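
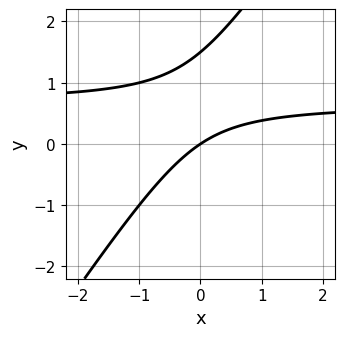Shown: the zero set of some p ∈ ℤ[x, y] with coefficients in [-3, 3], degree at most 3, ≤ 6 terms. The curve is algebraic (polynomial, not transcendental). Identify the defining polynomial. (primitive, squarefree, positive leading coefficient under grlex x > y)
3*x*y - 2*y^2 - 2*x + 3*y

deg p = 2. A generic line meets the curve in up to 2 points.
From the axis intercepts and sections: it meets the x-axis at x = 0 (among the integer gridlines); it meets the y-axis at y = 0 (among the integer gridlines).
Matching integer coefficients to the picture gives p.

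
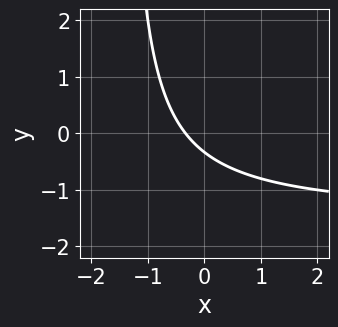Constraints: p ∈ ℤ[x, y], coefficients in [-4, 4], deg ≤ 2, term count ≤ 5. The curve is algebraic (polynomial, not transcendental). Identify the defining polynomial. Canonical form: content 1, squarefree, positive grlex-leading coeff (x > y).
(a) The degree is 2 — no degree-1 curve has this shape.
(b) Putting this together gives p.

2*x*y + 3*x + 3*y + 1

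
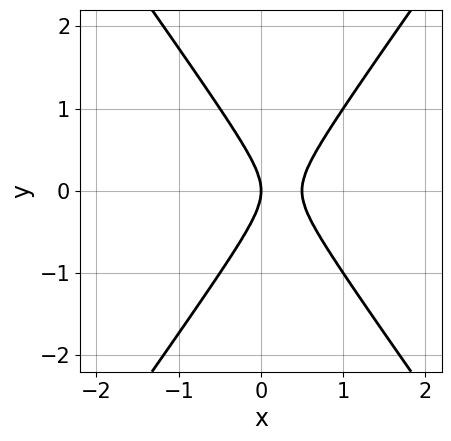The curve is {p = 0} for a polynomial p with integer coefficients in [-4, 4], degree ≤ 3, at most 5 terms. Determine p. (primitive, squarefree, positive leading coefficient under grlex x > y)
1. deg p = 2. No degree-1 curve has this shape.
2. Symmetries: it's symmetric under y → −y, forcing even powers of y.
3. Observable constraints: it crosses the y-axis at the gridline y = 0; it meets the x-axis at x = 0 (among the integer gridlines).
4. Putting this together gives p.

2*x^2 - y^2 - x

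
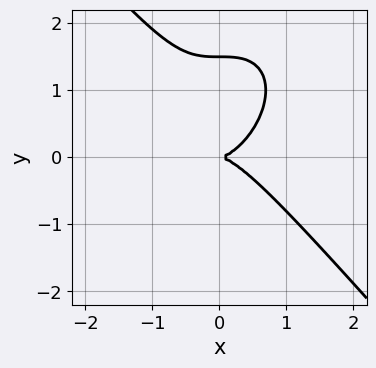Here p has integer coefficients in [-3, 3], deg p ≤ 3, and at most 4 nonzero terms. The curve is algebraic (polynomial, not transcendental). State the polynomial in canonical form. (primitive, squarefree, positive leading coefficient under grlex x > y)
1. Degree: a generic line meets the curve in up to 3 points, so deg p = 3.
2. From the visible intercepts: one x-axis crossing is at x = 0; one y-axis crossing is at y = 0.
3. Assembling these constraints gives the stated polynomial.

3*x^3 + 2*y^3 - 3*y^2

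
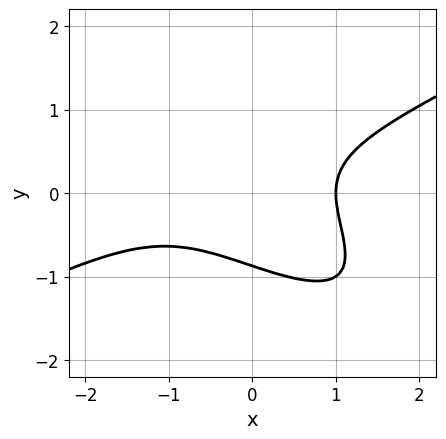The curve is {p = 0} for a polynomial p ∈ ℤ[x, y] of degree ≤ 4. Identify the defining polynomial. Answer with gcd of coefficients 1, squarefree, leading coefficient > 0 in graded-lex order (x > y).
x^3 - 3*x*y^2 - 3*y^3 + x^2 - 2

First, the degree is 3 — the shape is more complex than any degree-2 curve.
Then, from the visible intercepts: it meets the x-axis at x = 1 (among the integer gridlines).
Finally, the integer polynomial consistent with all of this is the stated p.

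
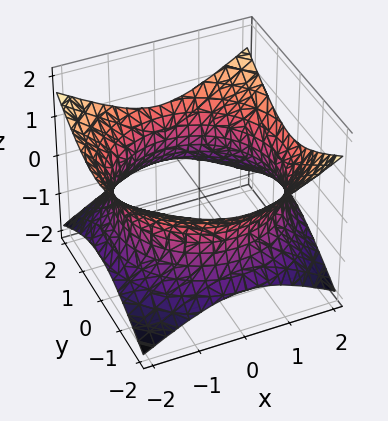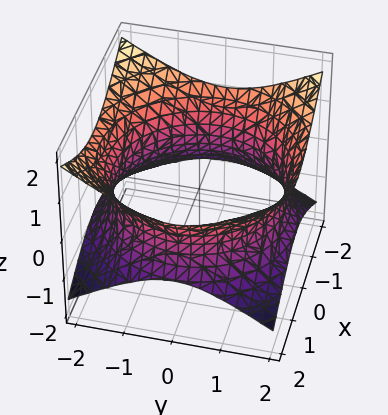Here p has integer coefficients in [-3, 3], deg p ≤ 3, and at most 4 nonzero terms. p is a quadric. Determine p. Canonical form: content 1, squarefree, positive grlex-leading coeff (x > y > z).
1. Degree: an hourglass — one-sheet hyperboloid; a quadric, so deg p = 2.
2. Symmetries: it's symmetric under z → −z, forcing even powers of z; every cross-section ⟂ z is a circle, so x, y appear only via x² + y².
3. Against the integer gridlines: the surface avoids every integer z-axis point in the box; a circular section at z = 0 has radius between 1 and 2.
4. Matching integer coefficients to the picture gives p.

x^2 + y^2 - 2*z^2 - 3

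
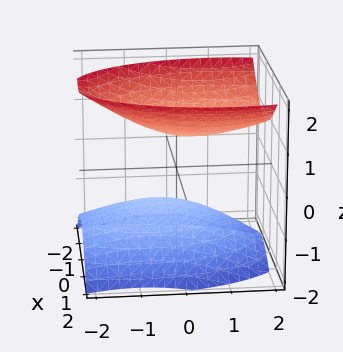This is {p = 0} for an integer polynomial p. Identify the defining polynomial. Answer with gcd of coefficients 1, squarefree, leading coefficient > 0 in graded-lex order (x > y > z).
3*x^2 + y^2 - y*z - 3*z^2 + 2

First, I count 2 distinct pieces. Treating them together as one polynomial.
Then, degree: a generic line meets the surface in up to 2 points, so deg p = 2.
Next, against the integer gridlines: it misses every integer gridline on the y-axis; it misses every integer gridline on the x-axis.
Finally, fitting integer coefficients to these (and the overall shape) gives p.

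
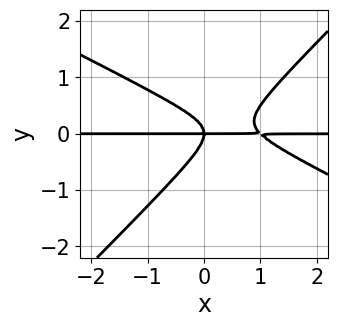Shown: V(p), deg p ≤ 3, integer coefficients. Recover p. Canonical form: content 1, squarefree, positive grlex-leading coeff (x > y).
1. Degree: a generic line meets the curve in up to 3 points, so deg p = 3.
2. From the axis intercepts and sections: it crosses the y-axis at the gridline y = 0; every point of the x-axis in the box is on the curve.
3. Together with the visible shape, these determine p as stated.

x^2*y + x*y^2 - 2*y^3 - x*y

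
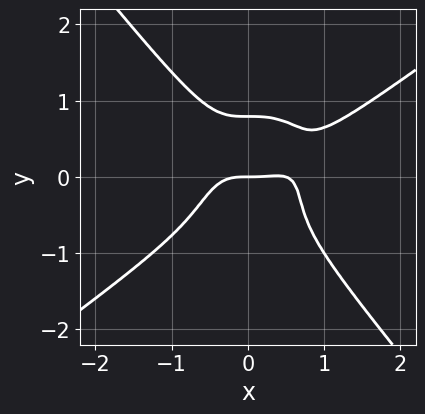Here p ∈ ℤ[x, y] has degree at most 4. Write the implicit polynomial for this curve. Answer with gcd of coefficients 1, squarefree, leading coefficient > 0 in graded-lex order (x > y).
2*x^4 - 2*x^3*y - 2*y^4 - x^3 + y

Degree: the shape is more complex than any degree-3 curve, so deg p = 4.
From the axis intercepts and sections: it crosses the y-axis at the gridline y = 0; it crosses the x-axis at the gridline x = 0.
Together with the visible shape, these determine p as stated.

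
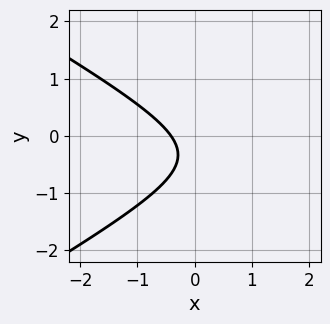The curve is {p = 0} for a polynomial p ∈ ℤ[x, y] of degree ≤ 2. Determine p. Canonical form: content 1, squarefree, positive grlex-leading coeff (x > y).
1. deg p = 2. The shape is more complex than any degree-1 curve.
2. Against the integer gridlines: it misses every integer gridline on the y-axis.
3. The integer polynomial consistent with all of this is the stated p.

x^2 - 3*y^2 - 2*x - 2*y - 1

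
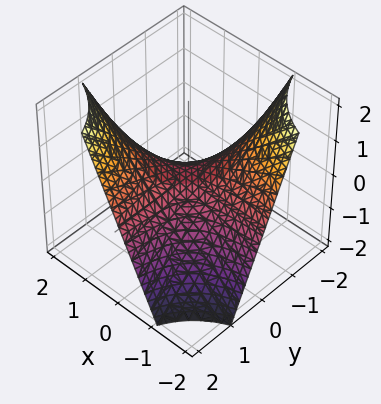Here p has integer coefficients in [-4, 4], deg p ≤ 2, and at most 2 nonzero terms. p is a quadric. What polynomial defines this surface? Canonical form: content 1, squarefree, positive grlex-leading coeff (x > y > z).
1. Degree: a saddle surface; a quadric, so deg p = 2.
2. Observable constraints: every point of the y-axis in the box is on the surface; one z-axis crossing is at z = 0; the visible x-axis segment lies entirely on the surface.
3. Together with the visible shape, these determine p as stated.

x*y - z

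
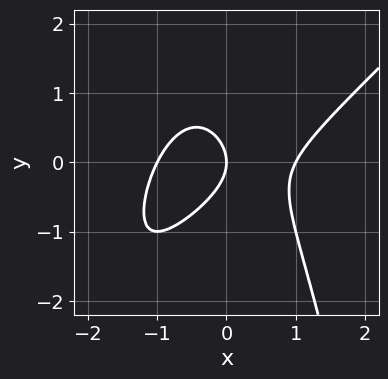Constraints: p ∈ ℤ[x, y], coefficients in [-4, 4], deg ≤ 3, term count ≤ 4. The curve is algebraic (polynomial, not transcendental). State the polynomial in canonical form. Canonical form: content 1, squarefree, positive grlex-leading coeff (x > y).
x^3 - x^2*y - y^2 - x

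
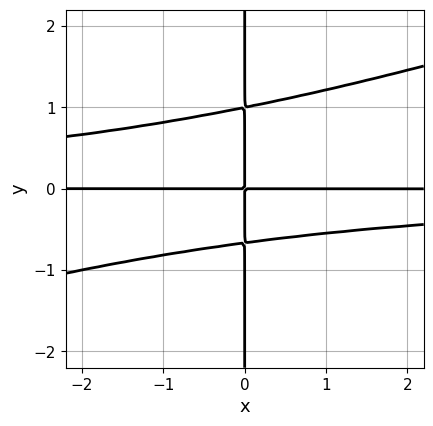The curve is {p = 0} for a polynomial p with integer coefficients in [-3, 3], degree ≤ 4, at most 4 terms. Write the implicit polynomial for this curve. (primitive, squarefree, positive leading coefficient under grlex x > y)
x^2*y^2 - 3*x*y^3 + x*y^2 + 2*x*y

First, degree: no degree-3 curve has this shape, so deg p = 4.
Next, from the visible intercepts: the visible x-axis segment lies entirely on the curve; every point of the y-axis in the box is on the curve.
Finally, matching integer coefficients to the picture gives p.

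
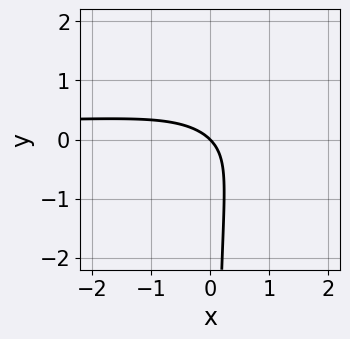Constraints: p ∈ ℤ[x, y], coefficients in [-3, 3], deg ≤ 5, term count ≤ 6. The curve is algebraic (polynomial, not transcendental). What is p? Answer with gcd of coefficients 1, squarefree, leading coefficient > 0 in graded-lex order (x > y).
1. Degree: the shape is more complex than any degree-3 curve, so deg p = 4.
2. Observable constraints: one x-axis crossing is at x = 0; it crosses the y-axis at the gridline y = 0.
3. These observations pin down the coefficients.

x^2*y^2 + x*y^2 - 2*x*y + x + y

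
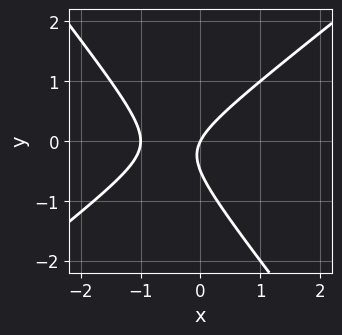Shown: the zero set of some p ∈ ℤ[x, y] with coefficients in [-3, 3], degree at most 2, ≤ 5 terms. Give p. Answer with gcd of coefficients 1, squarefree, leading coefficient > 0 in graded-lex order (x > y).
First, degree: a generic line meets the curve in up to 2 points, so deg p = 2.
Next, checking where it meets the axes: among the integer gridlines, it crosses the x-axis at x ∈ {-1, 0}; it crosses the y-axis at the gridline y = 0.
Finally, solving for integer coefficients yields p as stated.

2*x^2 - x*y - 2*y^2 + 2*x - y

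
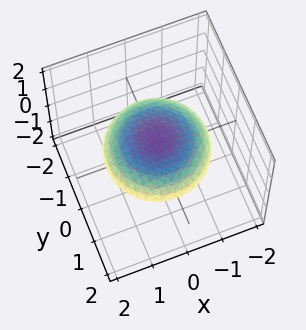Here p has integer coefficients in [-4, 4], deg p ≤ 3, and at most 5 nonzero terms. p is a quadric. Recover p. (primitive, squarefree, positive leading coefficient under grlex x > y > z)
x^2 + y^2 + 3*z^2 - 2

(a) deg p = 2. A closed, bounded, convex surface; a quadric.
(b) Symmetries: the z ↦ −z reflection is a symmetry, so z appears only in even powers; rotational symmetry about the z-axis ⇒ p depends on x, y only through x² + y².
(c) Checking where it meets the axes: a circular section at z = 0 has radius between 1 and 2.
(d) Solving for integer coefficients yields p as stated.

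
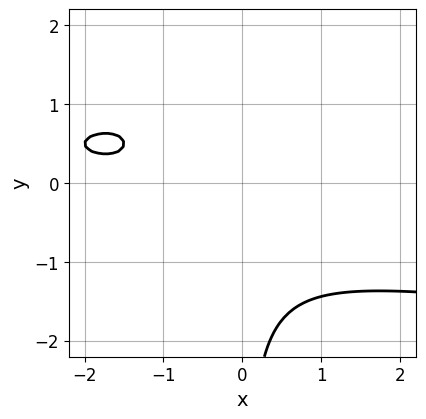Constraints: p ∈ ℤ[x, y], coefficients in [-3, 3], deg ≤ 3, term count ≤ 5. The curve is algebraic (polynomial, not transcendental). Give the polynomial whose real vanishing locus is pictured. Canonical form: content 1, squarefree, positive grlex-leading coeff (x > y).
1. Degree: no degree-2 curve has this shape, so deg p = 3.
2. Checking where it meets the axes: it misses every integer gridline on the x-axis; no y-intercept at any integer in the box.
3. Fitting integer coefficients to these (and the overall shape) gives p.

2*x*y^2 - x^2 - 2*x*y - 3*x - 3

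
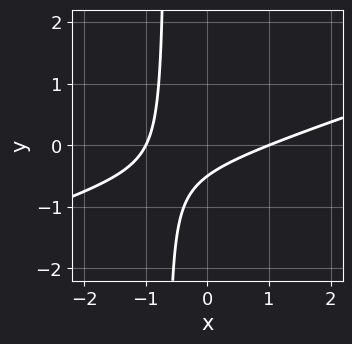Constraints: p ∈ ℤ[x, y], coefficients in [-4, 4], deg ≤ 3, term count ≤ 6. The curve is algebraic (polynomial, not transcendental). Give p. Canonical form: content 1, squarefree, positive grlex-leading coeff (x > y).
x^2 - 3*x*y - 2*y - 1

(a) Degree: the shape is more complex than any degree-1 curve, so deg p = 2.
(b) Observable constraints: among the integer gridlines, it crosses the x-axis at x ∈ {-1, 1}.
(c) Fitting integer coefficients to these (and the overall shape) gives p.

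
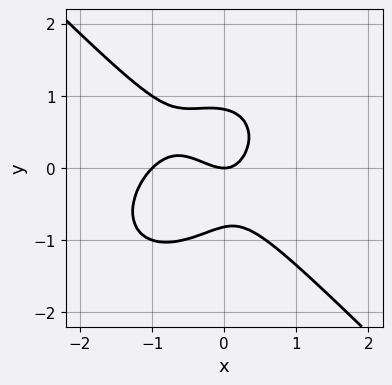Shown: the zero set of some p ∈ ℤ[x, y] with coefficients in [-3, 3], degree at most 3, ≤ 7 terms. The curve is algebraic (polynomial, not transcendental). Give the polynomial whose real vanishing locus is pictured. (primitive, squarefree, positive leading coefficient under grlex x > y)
First, the degree is 3 — the shape is more complex than any degree-2 curve.
Next, reading off the gridlines: the x-axis gridline crossings are at x ∈ {-1, 0}; it crosses the y-axis at the gridline y = 0.
Finally, these observations pin down the coefficients.

3*x^3 + 3*y^3 + 3*x^2 + x*y - 2*y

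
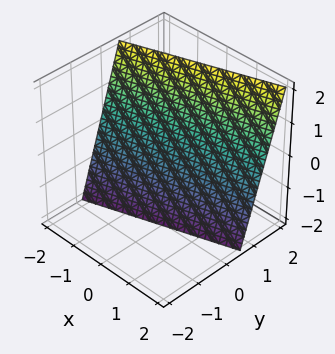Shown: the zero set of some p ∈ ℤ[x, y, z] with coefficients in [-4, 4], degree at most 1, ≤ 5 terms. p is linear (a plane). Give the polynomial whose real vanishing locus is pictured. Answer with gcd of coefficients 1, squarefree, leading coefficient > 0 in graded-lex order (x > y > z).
x - 3*y + z + 2

(a) Degree: the surface is flat (a plane), so deg p = 1.
(b) Checking where it meets the axes: it crosses the z-axis at the gridline z = -2; one x-axis crossing is at x = -2.
(c) Solving for integer coefficients yields p as stated.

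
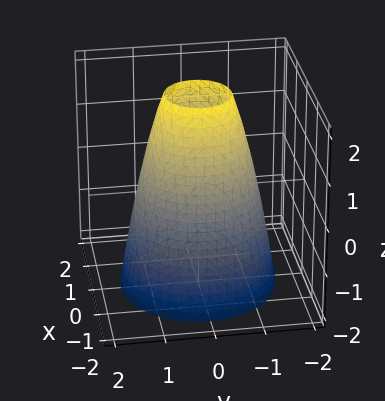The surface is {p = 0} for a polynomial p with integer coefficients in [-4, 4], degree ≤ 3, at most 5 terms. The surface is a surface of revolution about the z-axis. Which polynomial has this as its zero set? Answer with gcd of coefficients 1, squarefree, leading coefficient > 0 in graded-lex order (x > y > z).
2*x^2 + 2*y^2 + z - 3

The degree is 2 — a generic line meets the surface in up to 2 points.
Symmetries: the z-axis is an axis of rotation, so x and y enter only as x² + y².
From the axis intercepts and sections: a circular section at z = 0 has radius between 1 and 2; the surface avoids every integer z-axis point in the box.
Assembling these constraints gives the stated polynomial.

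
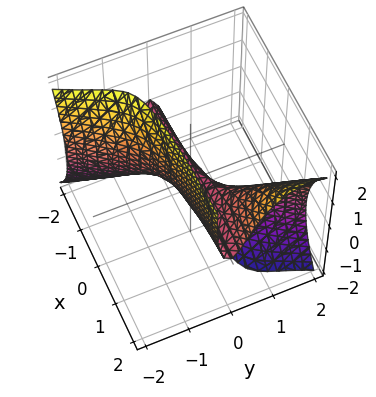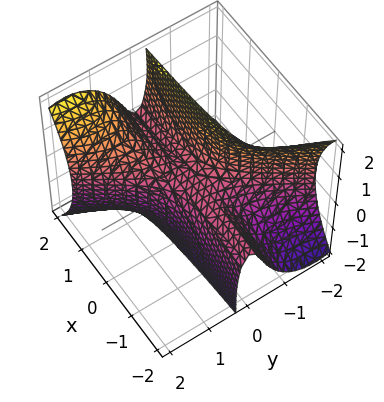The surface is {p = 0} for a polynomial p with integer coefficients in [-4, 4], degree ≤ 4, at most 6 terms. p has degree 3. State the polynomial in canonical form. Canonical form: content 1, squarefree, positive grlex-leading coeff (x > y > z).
3*x*y^2 - 2*y^3 - y*z^2 - z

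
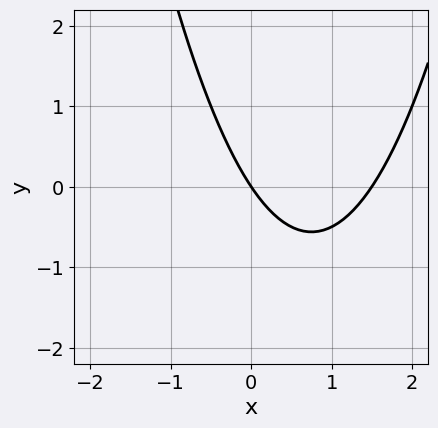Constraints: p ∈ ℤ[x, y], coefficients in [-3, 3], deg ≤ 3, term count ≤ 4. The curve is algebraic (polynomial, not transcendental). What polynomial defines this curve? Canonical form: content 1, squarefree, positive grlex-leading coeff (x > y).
2*x^2 - 3*x - 2*y

First, the degree is 2 — no degree-1 curve has this shape.
Next, checking where it meets the axes: it meets the y-axis at y = 0 (among the integer gridlines); it meets the x-axis at x = 0 (among the integer gridlines).
Finally, putting this together gives p.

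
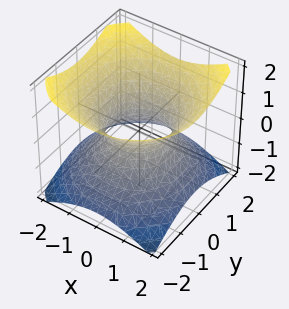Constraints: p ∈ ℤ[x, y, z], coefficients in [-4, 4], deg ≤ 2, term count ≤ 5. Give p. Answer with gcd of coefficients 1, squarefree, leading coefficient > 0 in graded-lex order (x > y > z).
2*x^2 + 2*y^2 - 3*z^2 - 2

The degree is 2 — a generic line meets the surface in up to 2 points.
Symmetry: the surface is invariant under rotation about z: p = q(x² + y², z).
Checking where it meets the axes: a circular section at z = 1 has radius between 1 and 2; among the integer gridlines, it crosses the x-axis at x ∈ {-1, 1}; among the integer gridlines, it crosses the y-axis at y ∈ {-1, 1}; it misses every integer gridline on the z-axis.
The integer polynomial consistent with all of this is the stated p.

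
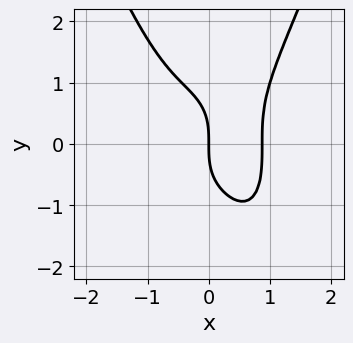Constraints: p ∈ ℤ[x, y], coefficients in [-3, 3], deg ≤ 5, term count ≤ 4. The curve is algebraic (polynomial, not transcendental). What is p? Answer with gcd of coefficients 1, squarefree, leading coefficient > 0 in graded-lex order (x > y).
3*x^4 - y^3 - 2*x

1. The degree is 4 — no degree-3 curve has this shape.
2. Observable constraints: it crosses the x-axis at the gridline x = 0; it crosses the y-axis at the gridline y = 0.
3. Matching integer coefficients to the picture gives p.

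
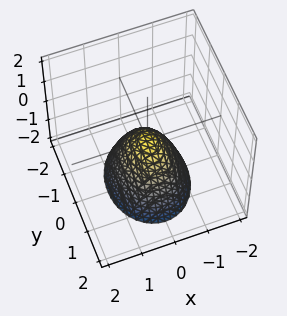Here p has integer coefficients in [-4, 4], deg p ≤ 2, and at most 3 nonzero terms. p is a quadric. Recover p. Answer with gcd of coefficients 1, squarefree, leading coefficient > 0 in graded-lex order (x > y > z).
3*x^2 + 2*y^2 + 2*z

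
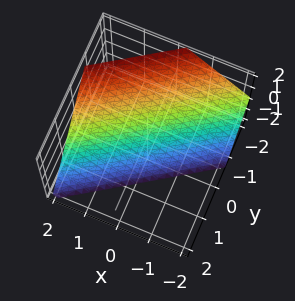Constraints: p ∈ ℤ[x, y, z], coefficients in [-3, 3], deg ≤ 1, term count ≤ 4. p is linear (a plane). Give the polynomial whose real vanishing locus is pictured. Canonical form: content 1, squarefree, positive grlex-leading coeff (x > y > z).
2*x - 3*y - 2*z - 2

The degree is 1 — every cross-section is a straight line — this is a plane.
Against the integer gridlines: it crosses the x-axis at the gridline x = 1; one z-axis crossing is at z = -1.
These observations pin down the coefficients.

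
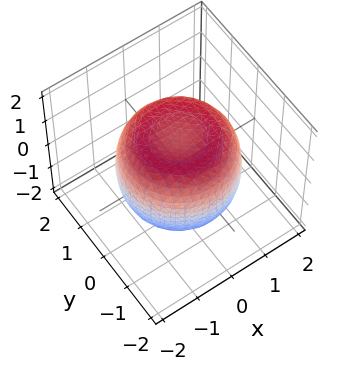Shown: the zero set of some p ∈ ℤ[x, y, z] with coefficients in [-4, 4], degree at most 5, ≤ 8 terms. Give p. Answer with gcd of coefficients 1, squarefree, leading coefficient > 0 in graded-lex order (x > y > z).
First, deg p = 4. The shape is more complex than any degree-3 surface.
Then, symmetry: the z-axis is an axis of rotation, so x and y enter only as x² + y².
Then, against the integer gridlines: a circular section at z = 0 has radius between 1 and 2; among the integer gridlines, it crosses the z-axis at z ∈ {-1, 1}.
Finally, these observations pin down the coefficients.

2*x^4 + 4*x^2*y^2 + 2*y^4 - 3*x^2 - 3*y^2 + 3*z^2 - 3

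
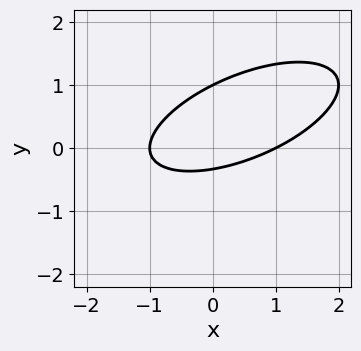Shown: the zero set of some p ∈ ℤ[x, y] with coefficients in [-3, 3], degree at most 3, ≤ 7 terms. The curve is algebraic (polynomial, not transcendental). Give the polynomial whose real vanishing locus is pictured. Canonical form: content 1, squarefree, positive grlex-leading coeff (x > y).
x^2 - 2*x*y + 3*y^2 - 2*y - 1

(a) The degree is 2 — no degree-1 curve has this shape.
(b) From the visible intercepts: among the integer gridlines, it crosses the x-axis at x ∈ {-1, 1}; it meets the y-axis at y = 1 (among the integer gridlines).
(c) Fitting integer coefficients to these (and the overall shape) gives p.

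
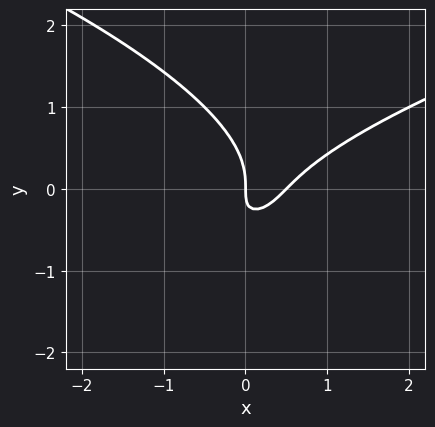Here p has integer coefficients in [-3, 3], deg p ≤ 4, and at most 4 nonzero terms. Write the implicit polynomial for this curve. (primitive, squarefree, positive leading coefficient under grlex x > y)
1. The degree is 3 — the shape is more complex than any degree-2 curve.
2. From the axis intercepts and sections: it meets the y-axis at y = 0 (among the integer gridlines); it meets the x-axis at x = 0 (among the integer gridlines).
3. Assembling these constraints gives the stated polynomial.

2*y^3 - 2*x^2 + 2*x*y + x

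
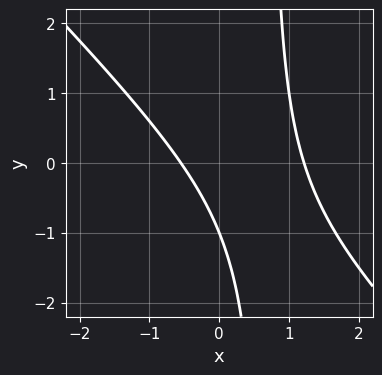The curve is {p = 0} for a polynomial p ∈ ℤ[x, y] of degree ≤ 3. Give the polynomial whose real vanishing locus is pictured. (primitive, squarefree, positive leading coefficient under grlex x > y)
3*x^2 + 3*x*y - 2*x - 2*y - 2

deg p = 2. The shape is more complex than any degree-1 curve.
Checking where it meets the axes: one y-axis crossing is at y = -1.
Matching integer coefficients to the picture gives p.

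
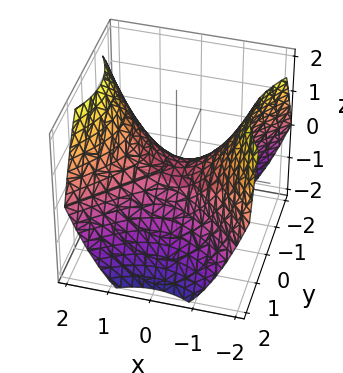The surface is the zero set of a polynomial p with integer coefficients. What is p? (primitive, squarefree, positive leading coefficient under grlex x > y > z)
2*x^2 - 2*y^2 - 3*z

(a) The degree is 2 — a saddle surface; a quadric.
(b) Symmetries: the y ↦ −y reflection is a symmetry, so y appears only in even powers; mirror symmetry x ↦ −x ⇒ only even powers of x.
(c) Checking where it meets the axes: it meets the y-axis at y = 0 (among the integer gridlines); it meets the x-axis at x = 0 (among the integer gridlines); it meets the z-axis at z = 0 (among the integer gridlines).
(d) Assembling these constraints gives the stated polynomial.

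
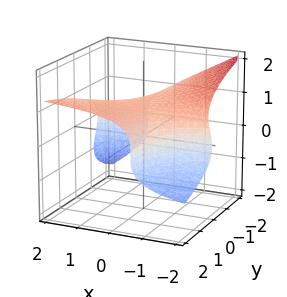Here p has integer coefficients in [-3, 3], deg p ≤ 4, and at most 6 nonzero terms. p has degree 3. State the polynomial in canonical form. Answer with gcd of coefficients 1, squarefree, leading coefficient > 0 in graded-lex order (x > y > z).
deg p = 3.
Against the integer gridlines: the surface avoids every integer y-axis point in the box; it crosses the z-axis at the gridline z = 1; no x-intercept at any integer in the box.
Putting this together gives p.

2*x*z^2 + 3*z^3 - 2*x*y - x - 3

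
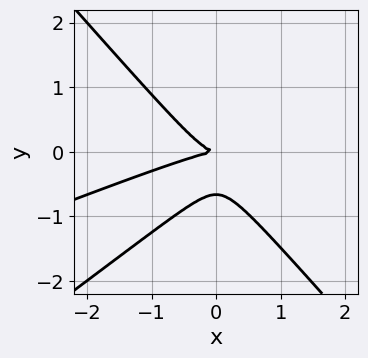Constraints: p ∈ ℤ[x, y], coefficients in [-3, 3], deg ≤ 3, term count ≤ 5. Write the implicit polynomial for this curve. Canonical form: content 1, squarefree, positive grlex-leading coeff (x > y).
(a) deg p = 3. A generic line meets the curve in up to 3 points.
(b) Checking where it meets the axes: it crosses the x-axis at the gridline x = 0; one y-axis crossing is at y = 0.
(c) The integer polynomial consistent with all of this is the stated p.

x^3 - 3*x^2*y + 3*y^3 + 2*y^2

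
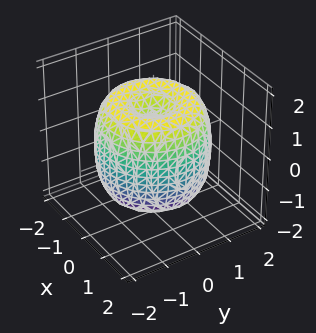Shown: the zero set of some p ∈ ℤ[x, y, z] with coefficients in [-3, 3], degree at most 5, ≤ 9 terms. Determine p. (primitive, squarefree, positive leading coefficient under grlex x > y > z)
x^4 + 2*x^2*y^2 + y^4 - 2*x^2 - 2*y^2 + z^2 - 1

(a) deg p = 4.
(b) Symmetry: the z-axis is an axis of rotation, so x and y enter only as x² + y².
(c) From the visible intercepts: a circular section at z = -1 has radius between 1 and 2; among the integer gridlines, it crosses the z-axis at z ∈ {-1, 1}.
(d) These observations pin down the coefficients.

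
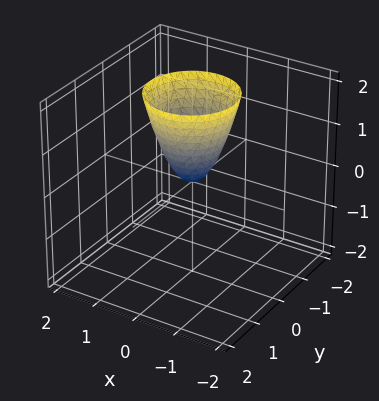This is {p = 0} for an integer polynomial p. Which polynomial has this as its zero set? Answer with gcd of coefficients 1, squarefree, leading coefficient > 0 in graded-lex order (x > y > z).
(a) deg p = 2. A single bowl opening along one axis; a quadric.
(b) Symmetry: the surface is invariant under rotation about z: p = q(x² + y², z).
(c) Checking where it meets the axes: one z-axis crossing is at z = 0; a circular section at z = 1 has radius between 0 and 1; one x-axis crossing is at x = 0.
(d) Putting this together gives p.

2*x^2 + 2*y^2 - z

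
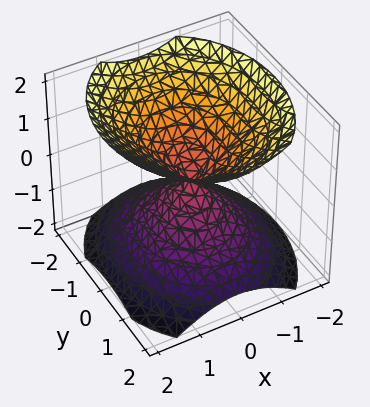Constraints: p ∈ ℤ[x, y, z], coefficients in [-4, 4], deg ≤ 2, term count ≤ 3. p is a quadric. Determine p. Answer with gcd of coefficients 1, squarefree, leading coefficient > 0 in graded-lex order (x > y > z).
3*x^2 + 2*y^2 - 3*z^2

First, there are 2 components. They look like related sheets of one shape, so recover p as a whole.
Then, degree: a double cone through the origin; a quadric, so deg p = 2.
Then, symmetries: mirror symmetry z ↦ −z ⇒ only even powers of z; it's symmetric under y → −y, forcing even powers of y; it's symmetric under x → −x, forcing even powers of x.
Next, from the visible intercepts: one x-axis crossing is at x = 0; it crosses the z-axis at the gridline z = 0.
Finally, assembling these constraints gives the stated polynomial.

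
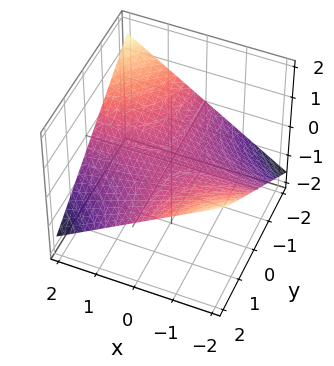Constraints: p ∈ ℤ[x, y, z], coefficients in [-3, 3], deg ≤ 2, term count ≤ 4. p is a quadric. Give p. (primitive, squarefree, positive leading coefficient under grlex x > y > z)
x*y + 3*z

1. deg p = 2.
2. Observable constraints: every point of the x-axis in the box is on the surface; it crosses the z-axis at the gridline z = 0; every point of the y-axis in the box is on the surface.
3. The integer polynomial consistent with all of this is the stated p.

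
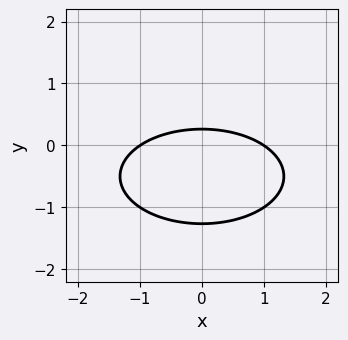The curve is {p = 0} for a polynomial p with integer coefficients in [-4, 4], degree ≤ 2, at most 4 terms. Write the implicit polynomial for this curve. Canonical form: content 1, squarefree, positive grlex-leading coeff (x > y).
1. deg p = 2. No degree-1 curve has this shape.
2. Symmetries: it's symmetric under x → −x, forcing even powers of x.
3. Reading off the gridlines: among the integer gridlines, it crosses the x-axis at x ∈ {-1, 1}.
4. These observations pin down the coefficients.

x^2 + 3*y^2 + 3*y - 1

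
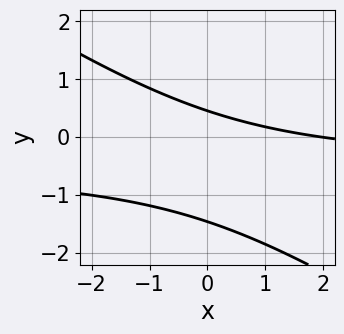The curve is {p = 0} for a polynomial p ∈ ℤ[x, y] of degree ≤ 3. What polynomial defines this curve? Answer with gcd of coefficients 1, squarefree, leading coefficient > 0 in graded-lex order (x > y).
1. The degree is 2 — a generic line meets the curve in up to 2 points.
2. From the axis intercepts and sections: one x-axis crossing is at x = 2.
3. Solving for integer coefficients yields p as stated.

2*x*y + 3*y^2 + x + 3*y - 2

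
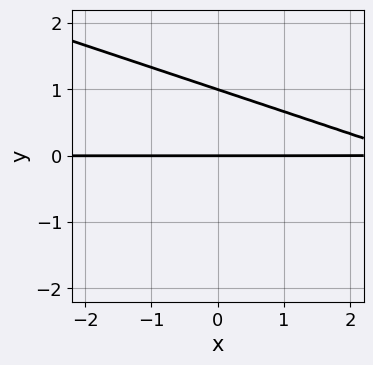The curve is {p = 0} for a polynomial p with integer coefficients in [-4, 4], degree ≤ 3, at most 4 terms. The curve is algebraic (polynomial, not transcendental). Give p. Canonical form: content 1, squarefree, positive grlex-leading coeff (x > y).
x*y + 3*y^2 - 3*y

Degree: the shape is more complex than any degree-1 curve, so deg p = 2.
From the visible intercepts: the y-axis gridline crossings are at y ∈ {0, 1}; the visible x-axis segment lies entirely on the curve.
These observations pin down the coefficients.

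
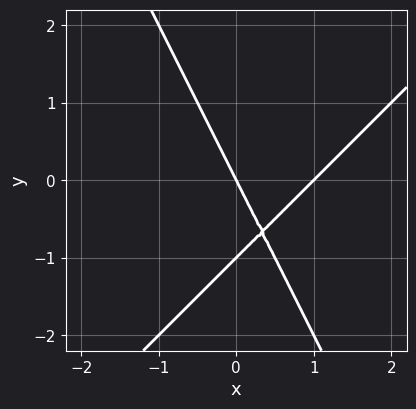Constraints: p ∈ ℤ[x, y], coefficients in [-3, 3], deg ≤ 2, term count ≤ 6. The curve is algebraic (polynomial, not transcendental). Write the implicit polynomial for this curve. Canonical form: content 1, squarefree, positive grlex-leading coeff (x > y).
2*x^2 - x*y - y^2 - 2*x - y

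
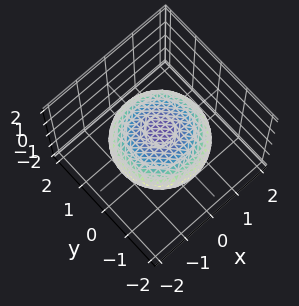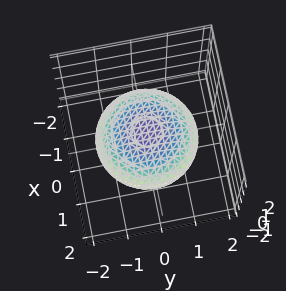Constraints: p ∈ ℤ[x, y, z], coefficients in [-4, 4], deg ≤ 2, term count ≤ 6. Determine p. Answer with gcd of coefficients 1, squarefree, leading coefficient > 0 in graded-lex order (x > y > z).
x^2 + y^2 + 3*z^2 - 2

First, the degree is 2 — a closed, bounded, convex surface; a quadric.
Next, symmetries: it's symmetric under z → −z, forcing even powers of z; the surface is invariant under rotation about z: p = q(x² + y², z).
Then, reading off the gridlines: a circular section at z = 0 has radius between 1 and 2.
Finally, matching integer coefficients to the picture gives p.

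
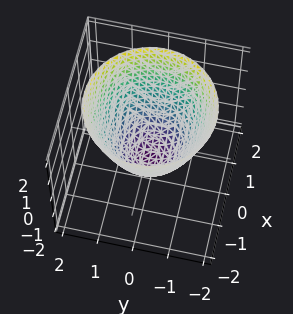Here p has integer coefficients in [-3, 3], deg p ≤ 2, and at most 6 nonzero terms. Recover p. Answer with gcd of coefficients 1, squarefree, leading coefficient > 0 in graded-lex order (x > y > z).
(a) The degree is 2 — the shape is more complex than any degree-1 surface.
(b) Symmetries: rotational symmetry about the z-axis ⇒ p depends on x, y only through x² + y².
(c) Checking where it meets the axes: a circular section at z = 2 has radius between 1 and 2; the x-axis gridline crossings are at x ∈ {-1, 1}; among the integer gridlines, it crosses the y-axis at y ∈ {-1, 1}; it meets the z-axis at z = -1 (among the integer gridlines).
(d) The integer polynomial consistent with all of this is the stated p.

x^2 + y^2 - z - 1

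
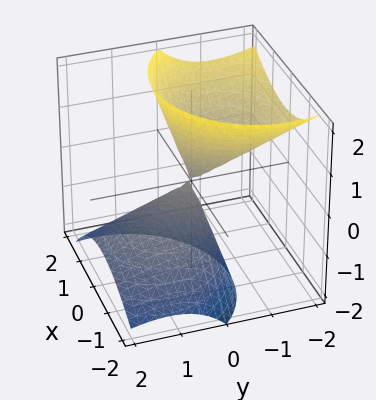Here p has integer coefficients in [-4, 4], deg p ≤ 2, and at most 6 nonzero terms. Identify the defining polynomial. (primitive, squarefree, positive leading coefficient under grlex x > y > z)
I count 2 distinct pieces. Treating them together as one polynomial.
Degree: no degree-1 surface has this shape, so deg p = 2.
Against the integer gridlines: one x-axis crossing is at x = 0; it crosses the z-axis at the gridline z = 0.
Putting this together gives p.

2*x^2 - x*z + 2*y^2 + 3*y*z - z^2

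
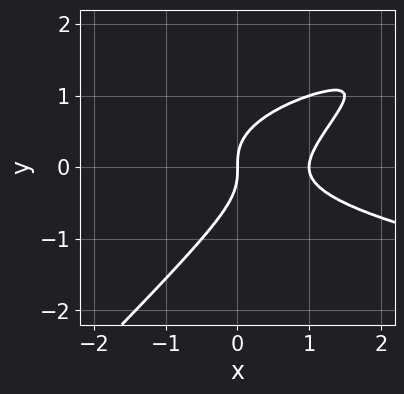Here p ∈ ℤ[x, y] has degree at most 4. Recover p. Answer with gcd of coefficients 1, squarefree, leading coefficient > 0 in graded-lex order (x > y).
3*x*y^2 - 3*y^3 - 2*x^2 + 2*x

(a) deg p = 3. A generic line meets the curve in up to 3 points.
(b) Checking where it meets the axes: it meets the y-axis at y = 0 (among the integer gridlines); the x-axis gridline crossings are at x ∈ {0, 1}.
(c) Together with the visible shape, these determine p as stated.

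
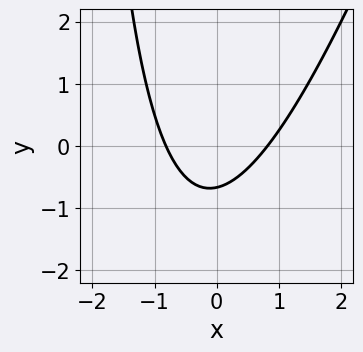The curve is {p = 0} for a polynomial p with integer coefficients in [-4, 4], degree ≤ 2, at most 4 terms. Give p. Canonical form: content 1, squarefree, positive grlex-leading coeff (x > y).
3*x^2 - x*y - 3*y - 2

(a) deg p = 2. No degree-1 curve has this shape.
(b) Solving for integer coefficients yields p as stated.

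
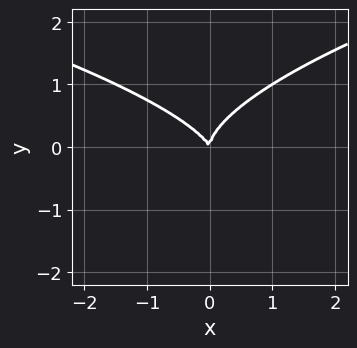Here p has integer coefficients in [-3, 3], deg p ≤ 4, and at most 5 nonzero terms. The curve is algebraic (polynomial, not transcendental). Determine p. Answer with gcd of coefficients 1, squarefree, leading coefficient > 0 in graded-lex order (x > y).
3*y^3 - 2*x^2 - x*y

Degree: no degree-2 curve has this shape, so deg p = 3.
From the visible intercepts: one x-axis crossing is at x = 0; it meets the y-axis at y = 0 (among the integer gridlines).
Together with the visible shape, these determine p as stated.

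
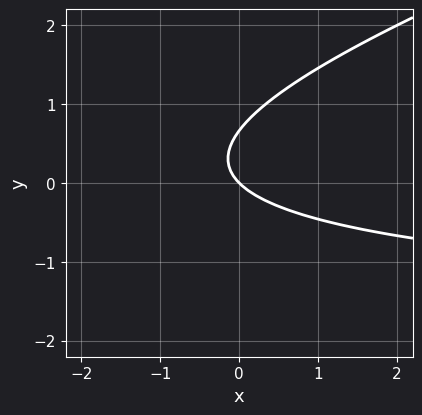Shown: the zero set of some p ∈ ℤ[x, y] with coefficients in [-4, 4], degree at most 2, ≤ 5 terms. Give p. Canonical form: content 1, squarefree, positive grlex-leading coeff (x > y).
Degree: a generic line meets the curve in up to 2 points, so deg p = 2.
Observable constraints: it meets the y-axis at y = 0 (among the integer gridlines); it crosses the x-axis at the gridline x = 0.
Putting this together gives p.

x*y - 3*y^2 + 2*x + 2*y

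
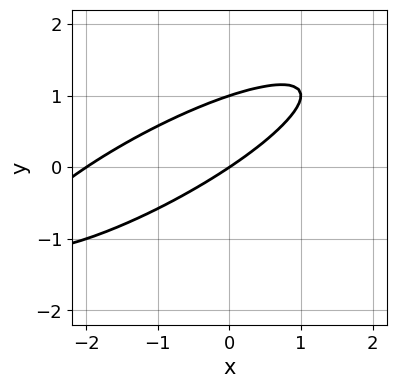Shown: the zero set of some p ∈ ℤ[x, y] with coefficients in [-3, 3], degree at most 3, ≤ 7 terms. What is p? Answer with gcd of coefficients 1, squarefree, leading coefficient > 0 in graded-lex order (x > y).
First, deg p = 2. The shape is more complex than any degree-1 curve.
Then, reading off the gridlines: the y-axis gridline crossings are at y ∈ {0, 1}; the x-axis gridline crossings are at x ∈ {-2, 0}.
Finally, these observations pin down the coefficients.

x^2 - 3*x*y + 3*y^2 + 2*x - 3*y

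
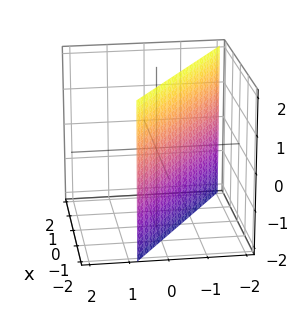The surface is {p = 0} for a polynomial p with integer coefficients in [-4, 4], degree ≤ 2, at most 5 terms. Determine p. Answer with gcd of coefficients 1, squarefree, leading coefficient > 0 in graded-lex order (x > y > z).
The degree is 1 — the surface is flat (a plane).
From the axis intercepts and sections: no z-intercept at any integer in the box; one x-axis crossing is at x = -1.
Solving for integer coefficients yields p as stated.

2*x + 3*y + 2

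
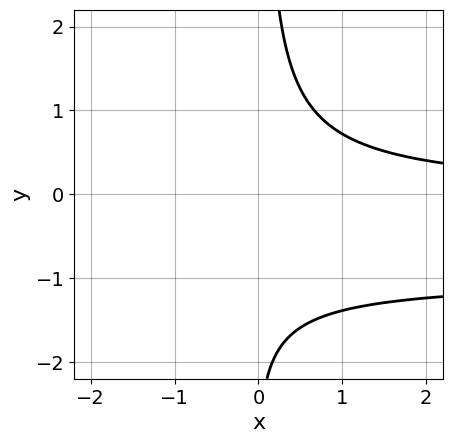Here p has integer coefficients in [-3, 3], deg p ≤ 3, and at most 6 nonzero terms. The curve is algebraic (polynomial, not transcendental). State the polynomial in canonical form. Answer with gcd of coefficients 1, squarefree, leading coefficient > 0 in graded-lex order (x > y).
(a) Degree: a generic line meets the curve in up to 3 points, so deg p = 3.
(b) Against the integer gridlines: no y-intercept at any integer in the box; no x-intercept at any integer in the box.
(c) Fitting integer coefficients to these (and the overall shape) gives p.

3*x*y^2 + 3*x*y - y - 3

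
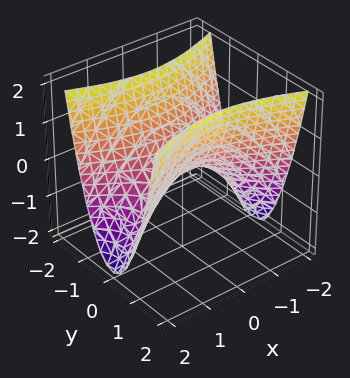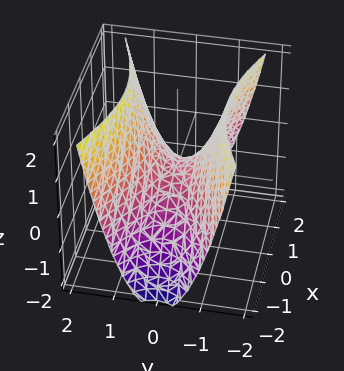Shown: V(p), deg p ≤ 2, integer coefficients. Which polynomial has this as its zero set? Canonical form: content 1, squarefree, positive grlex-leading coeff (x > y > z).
1. Degree: a saddle surface; a quadric, so deg p = 2.
2. Symmetries: the x ↦ −x reflection is a symmetry, so x appears only in even powers; mirror symmetry y ↦ −y ⇒ only even powers of y.
3. Checking where it meets the axes: it meets the y-axis at y = 0 (among the integer gridlines); it crosses the x-axis at the gridline x = 0.
4. These observations pin down the coefficients.

x^2 - 3*y^2 + 2*z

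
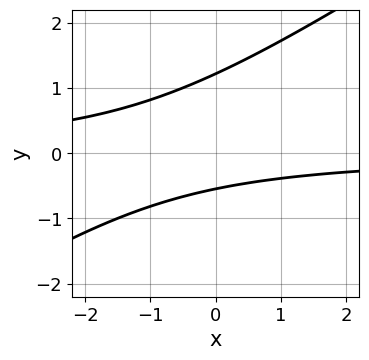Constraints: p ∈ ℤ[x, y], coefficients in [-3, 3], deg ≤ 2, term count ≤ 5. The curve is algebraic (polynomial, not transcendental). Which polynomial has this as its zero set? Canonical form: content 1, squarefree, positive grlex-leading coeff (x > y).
2*x*y - 3*y^2 + 2*y + 2

First, degree: a generic line meets the curve in up to 2 points, so deg p = 2.
Then, against the integer gridlines: the curve avoids every integer x-axis point in the box.
Finally, together with the visible shape, these determine p as stated.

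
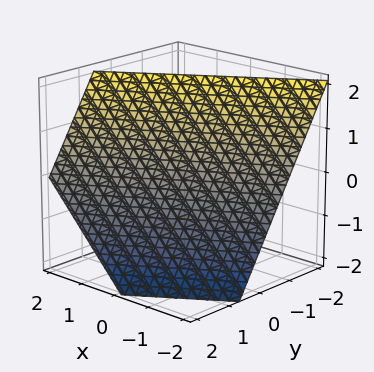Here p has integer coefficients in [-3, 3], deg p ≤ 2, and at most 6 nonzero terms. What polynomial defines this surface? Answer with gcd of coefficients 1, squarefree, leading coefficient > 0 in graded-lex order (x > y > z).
2*x - 3*y - 2*z + 2

First, deg p = 1.
Next, from the axis intercepts and sections: it crosses the x-axis at the gridline x = -1; it crosses the z-axis at the gridline z = 1.
Finally, matching integer coefficients to the picture gives p.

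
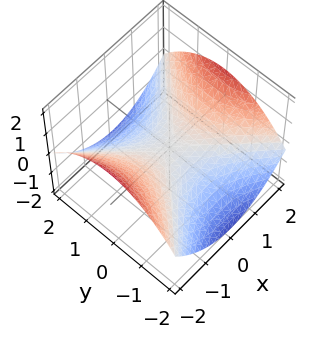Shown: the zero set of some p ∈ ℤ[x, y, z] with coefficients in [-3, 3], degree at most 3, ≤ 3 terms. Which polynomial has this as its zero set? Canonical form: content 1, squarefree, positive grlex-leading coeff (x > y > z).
x^2 - y^2 - 3*z

First, deg p = 2.
Next, symmetries: it's symmetric under y → −y, forcing even powers of y; it's symmetric under x → −x, forcing even powers of x.
Then, from the axis intercepts and sections: it meets the y-axis at y = 0 (among the integer gridlines); it crosses the x-axis at the gridline x = 0.
Finally, matching integer coefficients to the picture gives p.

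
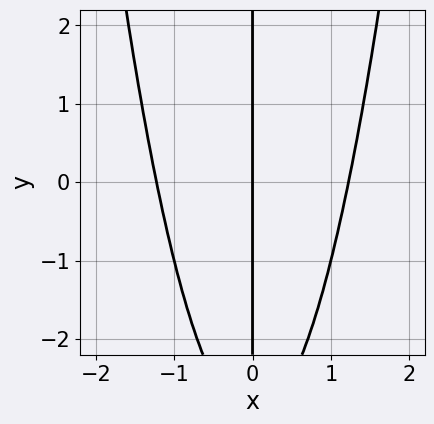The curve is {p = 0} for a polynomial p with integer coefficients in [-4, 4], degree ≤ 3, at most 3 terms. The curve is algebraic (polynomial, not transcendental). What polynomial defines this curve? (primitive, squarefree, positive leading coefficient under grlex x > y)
2*x^3 - x*y - 3*x

First, the degree is 3 — a generic line meets the curve in up to 3 points.
Then, against the integer gridlines: the visible y-axis segment lies entirely on the curve; one x-axis crossing is at x = 0.
Finally, matching integer coefficients to the picture gives p.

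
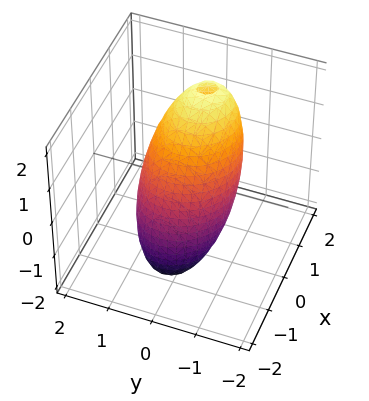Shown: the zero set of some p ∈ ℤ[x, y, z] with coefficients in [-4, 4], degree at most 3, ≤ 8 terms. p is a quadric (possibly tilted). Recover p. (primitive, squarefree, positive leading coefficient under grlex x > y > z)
3*x^2 + x*y - 2*x*z + 3*y^2 + z^2 - 3

(a) Degree: no degree-1 surface has this shape, so deg p = 2.
(b) From the visible intercepts: among the integer gridlines, it crosses the x-axis at x ∈ {-1, 1}; the y-axis gridline crossings are at y ∈ {-1, 1}.
(c) Putting this together gives p.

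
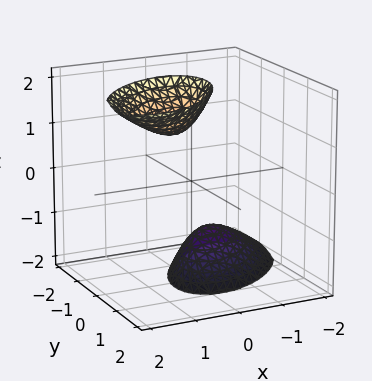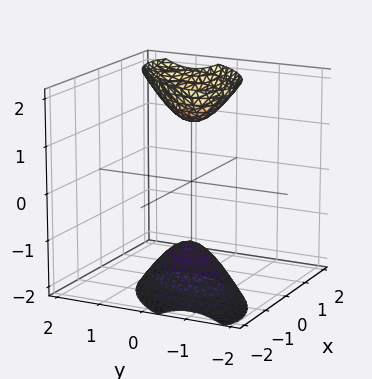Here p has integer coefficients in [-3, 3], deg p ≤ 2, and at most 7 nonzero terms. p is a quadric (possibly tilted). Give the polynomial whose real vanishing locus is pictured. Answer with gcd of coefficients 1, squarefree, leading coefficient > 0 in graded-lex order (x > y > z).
1. I count 2 distinct pieces. They look like related sheets of one shape, so recover p as a whole.
2. Degree: the shape is more complex than any degree-1 surface, so deg p = 2.
3. Against the integer gridlines: the surface avoids every integer x-axis point in the box; it misses every integer gridline on the y-axis.
4. Putting this together gives p.

3*x^2 - 3*x*y - 2*x*z + 3*y^2 - z^2 + 2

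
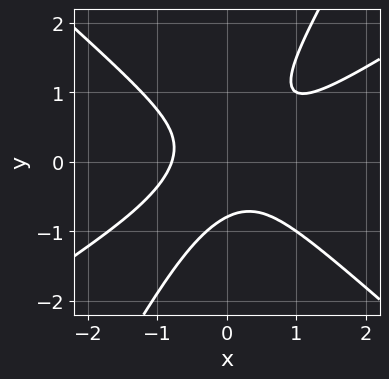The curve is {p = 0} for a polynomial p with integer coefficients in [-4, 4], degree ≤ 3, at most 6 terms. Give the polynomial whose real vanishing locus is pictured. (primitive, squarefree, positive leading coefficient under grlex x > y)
1. The degree is 3 — a generic line meets the curve in up to 3 points.
2. Matching integer coefficients to the picture gives p.

2*x^3 - 2*x^2*y - 3*x*y^2 + 2*y^3 + 1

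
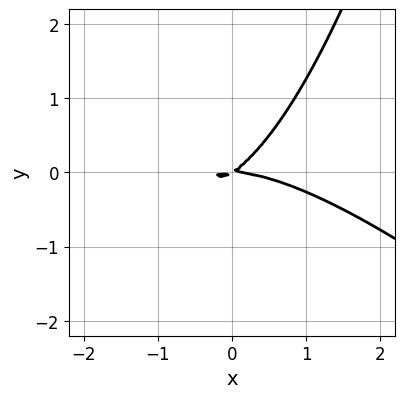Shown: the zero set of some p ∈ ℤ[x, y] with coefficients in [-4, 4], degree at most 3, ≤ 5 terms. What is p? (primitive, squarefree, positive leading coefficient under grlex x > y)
x^3 + x^2*y + 2*x*y - 3*y^2

The degree is 3 — the shape is more complex than any degree-2 curve.
Observable constraints: one x-axis crossing is at x = 0; one y-axis crossing is at y = 0.
These observations pin down the coefficients.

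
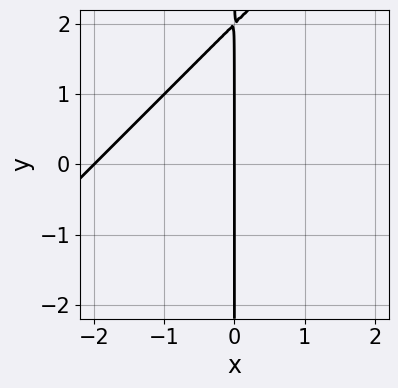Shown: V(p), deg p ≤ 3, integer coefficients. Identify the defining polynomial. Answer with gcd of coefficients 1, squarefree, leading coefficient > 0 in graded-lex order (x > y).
deg p = 2. No degree-1 curve has this shape.
From the axis intercepts and sections: the x-axis gridline crossings are at x ∈ {-2, 0}; every point of the y-axis in the box is on the curve.
Assembling these constraints gives the stated polynomial.

x^2 - x*y + 2*x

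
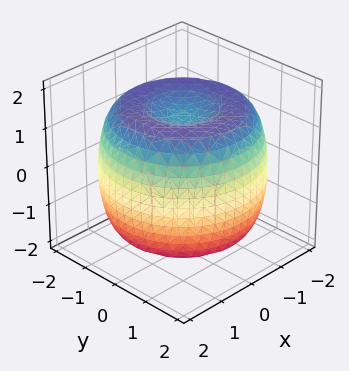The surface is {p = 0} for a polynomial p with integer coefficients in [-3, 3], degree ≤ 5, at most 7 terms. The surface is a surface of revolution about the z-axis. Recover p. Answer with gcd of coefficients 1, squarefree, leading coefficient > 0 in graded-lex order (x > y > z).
(a) Degree: the shape is more complex than any degree-3 surface, so deg p = 4.
(b) By symmetry, every cross-section ⟂ z is a circle, so x, y appear only via x² + y².
(c) From the axis intercepts and sections: a circular section at z = -1 has radius between 1 and 2.
(d) These observations pin down the coefficients.

x^4 + 2*x^2*y^2 + y^4 - 3*x^2 - 3*y^2 + 2*z^2 - 3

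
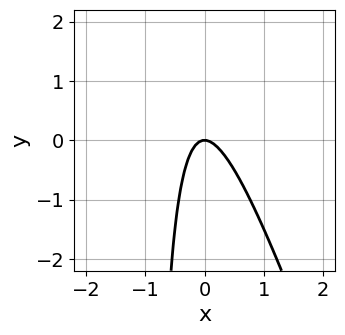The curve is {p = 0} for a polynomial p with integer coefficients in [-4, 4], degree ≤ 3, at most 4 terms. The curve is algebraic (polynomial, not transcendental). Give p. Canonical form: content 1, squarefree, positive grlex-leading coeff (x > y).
1. The degree is 2 — a generic line meets the curve in up to 2 points.
2. Against the integer gridlines: one y-axis crossing is at y = 0; one x-axis crossing is at x = 0.
3. Together with the visible shape, these determine p as stated.

3*x^2 + x*y + y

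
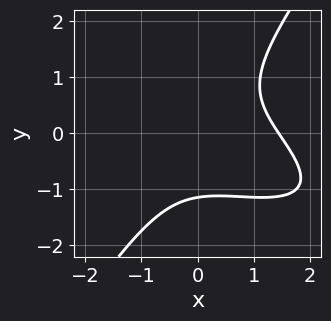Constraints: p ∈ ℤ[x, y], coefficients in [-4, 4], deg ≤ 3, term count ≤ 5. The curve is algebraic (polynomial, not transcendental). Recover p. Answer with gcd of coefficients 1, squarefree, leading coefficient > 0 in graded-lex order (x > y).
deg p = 3.
Solving for integer coefficients yields p as stated.

x^3 + 2*x^2*y + x*y^2 - 2*y^3 - 3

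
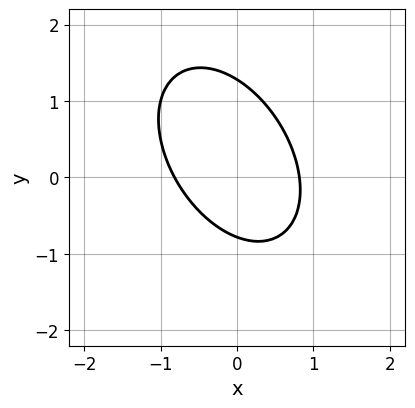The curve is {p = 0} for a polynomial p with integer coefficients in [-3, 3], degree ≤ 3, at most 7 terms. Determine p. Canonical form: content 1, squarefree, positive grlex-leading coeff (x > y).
(a) deg p = 2.
(b) The integer polynomial consistent with all of this is the stated p.

3*x^2 + 2*x*y + 2*y^2 - y - 2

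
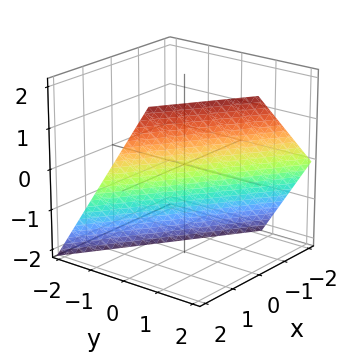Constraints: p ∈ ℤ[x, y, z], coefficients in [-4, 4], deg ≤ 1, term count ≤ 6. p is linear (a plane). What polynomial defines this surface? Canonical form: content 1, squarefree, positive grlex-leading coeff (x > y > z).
2*x + 3*y - 2*z - 2

(a) Degree: the surface is flat (a plane), so deg p = 1.
(b) From the axis intercepts and sections: it meets the z-axis at z = -1 (among the integer gridlines); it crosses the x-axis at the gridline x = 1.
(c) Fitting integer coefficients to these (and the overall shape) gives p.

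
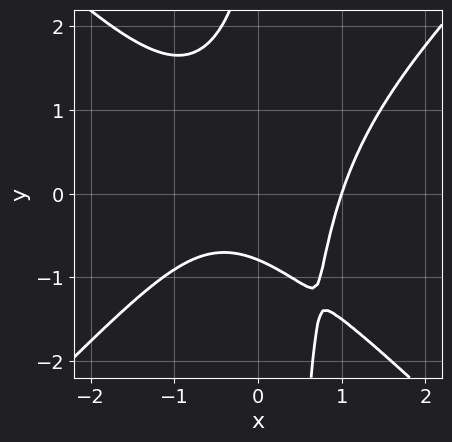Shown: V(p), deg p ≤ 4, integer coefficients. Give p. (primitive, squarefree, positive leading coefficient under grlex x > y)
1. deg p = 3. No degree-2 curve has this shape.
2. Checking where it meets the axes: one x-axis crossing is at x = 1.
3. Assembling these constraints gives the stated polynomial.

3*x^3 - 3*x*y^2 + y^2 - 3*y - 3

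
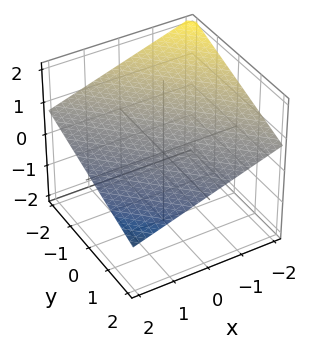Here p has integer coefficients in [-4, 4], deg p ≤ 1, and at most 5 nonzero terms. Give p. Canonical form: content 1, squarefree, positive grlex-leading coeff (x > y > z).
(a) The degree is 1 — the surface is flat (a plane).
(b) Reading off the gridlines: it crosses the y-axis at the gridline y = 2; it meets the x-axis at x = 2 (among the integer gridlines).
(c) Putting this together gives p.

x + y + 3*z - 2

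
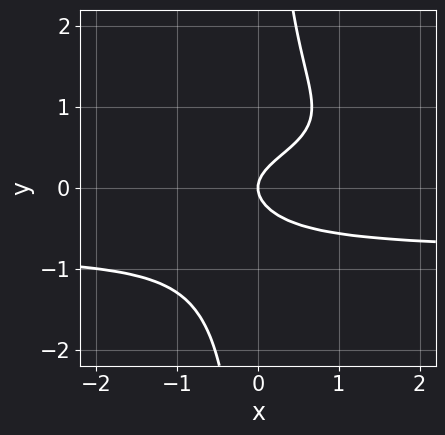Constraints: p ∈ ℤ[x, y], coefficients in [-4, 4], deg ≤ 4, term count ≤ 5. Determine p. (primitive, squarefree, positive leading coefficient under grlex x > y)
2*x*y^3 - 2*y^2 + x

1. The degree is 4 — the shape is more complex than any degree-3 curve.
2. From the visible intercepts: one y-axis crossing is at y = 0; it meets the x-axis at x = 0 (among the integer gridlines).
3. Matching integer coefficients to the picture gives p.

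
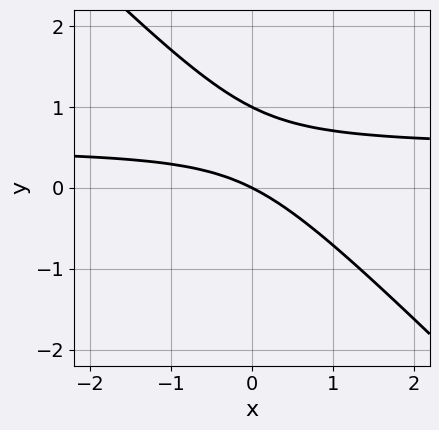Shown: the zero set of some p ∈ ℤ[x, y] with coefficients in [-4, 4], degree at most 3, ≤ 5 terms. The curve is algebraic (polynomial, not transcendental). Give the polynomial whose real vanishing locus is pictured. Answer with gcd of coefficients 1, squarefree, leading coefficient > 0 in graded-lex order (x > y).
Degree: the shape is more complex than any degree-1 curve, so deg p = 2.
Checking where it meets the axes: it crosses the x-axis at the gridline x = 0; the y-axis gridline crossings are at y ∈ {0, 1}.
Solving for integer coefficients yields p as stated.

2*x*y + 2*y^2 - x - 2*y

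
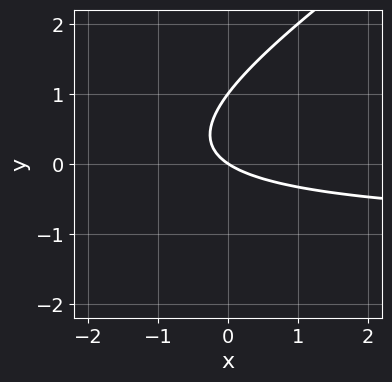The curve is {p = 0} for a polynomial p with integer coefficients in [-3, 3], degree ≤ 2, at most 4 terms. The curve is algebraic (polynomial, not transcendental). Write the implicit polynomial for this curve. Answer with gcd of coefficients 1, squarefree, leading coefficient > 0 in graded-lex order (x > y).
First, deg p = 2.
Next, against the integer gridlines: one x-axis crossing is at x = 0; the y-axis gridline crossings are at y ∈ {0, 1}.
Finally, together with the visible shape, these determine p as stated.

2*x*y - 3*y^2 + 2*x + 3*y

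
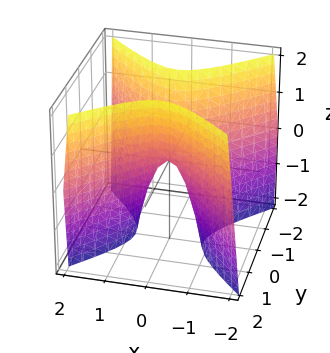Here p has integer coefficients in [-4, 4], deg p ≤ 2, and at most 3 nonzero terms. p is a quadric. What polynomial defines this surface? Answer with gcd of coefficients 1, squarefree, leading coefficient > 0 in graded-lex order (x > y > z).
3*x^2 - 3*y^2 + z

(a) The degree is 2 — a saddle surface; a quadric.
(b) Symmetries: the y ↦ −y reflection is a symmetry, so y appears only in even powers; mirror symmetry x ↦ −x ⇒ only even powers of x.
(c) Observable constraints: one x-axis crossing is at x = 0; it crosses the y-axis at the gridline y = 0; it meets the z-axis at z = 0 (among the integer gridlines).
(d) Fitting integer coefficients to these (and the overall shape) gives p.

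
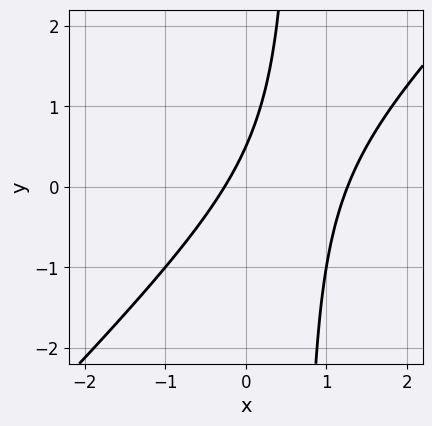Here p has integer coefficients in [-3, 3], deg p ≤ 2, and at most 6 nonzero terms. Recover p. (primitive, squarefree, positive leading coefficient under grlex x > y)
1. deg p = 2. The shape is more complex than any degree-1 curve.
2. Putting this together gives p.

3*x^2 - 3*x*y - 3*x + 2*y - 1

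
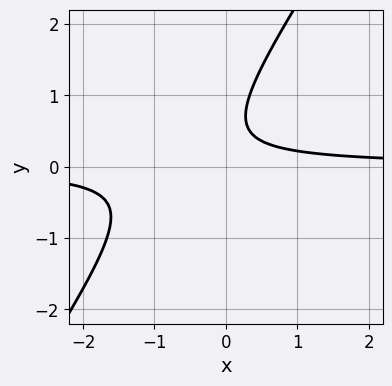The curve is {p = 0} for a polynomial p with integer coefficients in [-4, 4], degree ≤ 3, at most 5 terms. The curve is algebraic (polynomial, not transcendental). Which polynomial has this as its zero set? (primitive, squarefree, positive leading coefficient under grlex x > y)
3*x*y - 2*y^2 + 2*y - 1

First, degree: the shape is more complex than any degree-1 curve, so deg p = 2.
Next, checking where it meets the axes: the curve avoids every integer y-axis point in the box; it misses every integer gridline on the x-axis.
Finally, putting this together gives p.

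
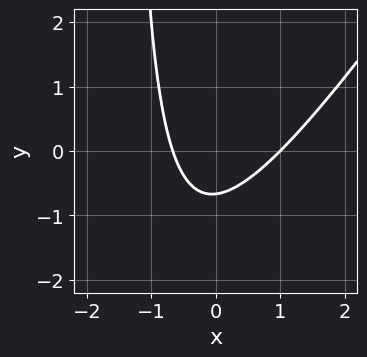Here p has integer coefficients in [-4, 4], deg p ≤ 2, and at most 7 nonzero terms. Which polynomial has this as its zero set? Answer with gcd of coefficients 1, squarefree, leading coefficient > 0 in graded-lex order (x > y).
3*x^2 - 2*x*y - x - 3*y - 2

First, degree: a generic line meets the curve in up to 2 points, so deg p = 2.
Then, checking where it meets the axes: it meets the x-axis at x = 1 (among the integer gridlines).
Finally, assembling these constraints gives the stated polynomial.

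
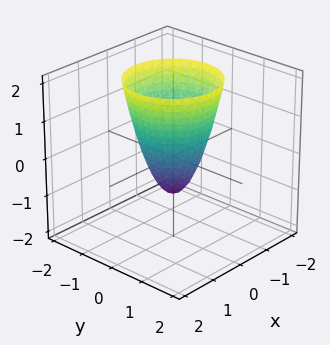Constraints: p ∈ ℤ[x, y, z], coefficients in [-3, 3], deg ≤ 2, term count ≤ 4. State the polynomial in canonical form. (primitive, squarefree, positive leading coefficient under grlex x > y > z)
2*x^2 + 2*y^2 - z - 1

First, the degree is 2 — no degree-1 surface has this shape.
Then, by symmetry, the z-axis is an axis of rotation, so x and y enter only as x² + y².
Next, observable constraints: a circular section at z = 1 has radius exactly 1; it crosses the z-axis at the gridline z = -1.
Finally, the integer polynomial consistent with all of this is the stated p.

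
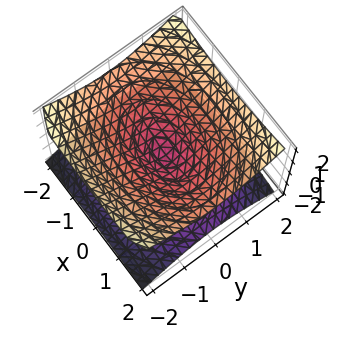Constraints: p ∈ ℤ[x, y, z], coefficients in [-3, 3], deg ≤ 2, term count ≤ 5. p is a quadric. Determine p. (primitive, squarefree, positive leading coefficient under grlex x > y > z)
x^2 + 2*y^2 - 3*z^2

1. The degree is 2 — a double cone through the origin; a quadric.
2. Symmetries: mirror symmetry z ↦ −z ⇒ only even powers of z; mirror symmetry y ↦ −y ⇒ only even powers of y; the x ↦ −x reflection is a symmetry, so x appears only in even powers.
3. From the visible intercepts: it crosses the z-axis at the gridline z = 0; one y-axis crossing is at y = 0.
4. Assembling these constraints gives the stated polynomial.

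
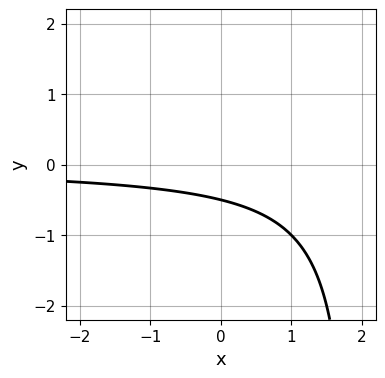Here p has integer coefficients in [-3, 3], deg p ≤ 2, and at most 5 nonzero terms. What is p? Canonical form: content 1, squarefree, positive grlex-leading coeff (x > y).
First, the degree is 2 — no degree-1 curve has this shape.
Then, observable constraints: no x-intercept at any integer in the box.
Finally, matching integer coefficients to the picture gives p.

x*y - 2*y - 1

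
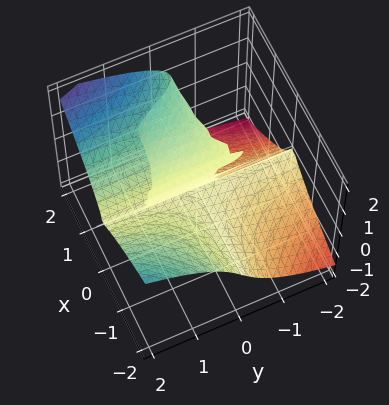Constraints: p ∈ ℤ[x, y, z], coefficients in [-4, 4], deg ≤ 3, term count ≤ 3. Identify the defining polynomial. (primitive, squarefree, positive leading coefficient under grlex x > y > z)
2*x^2*y - 3*z^3 + 3*x*z

(a) The degree is 3 — the shape is more complex than any degree-2 surface.
(b) Observable constraints: one z-axis crossing is at z = 0; every point of the x-axis in the box is on the surface; the visible y-axis segment lies entirely on the surface.
(c) These observations pin down the coefficients.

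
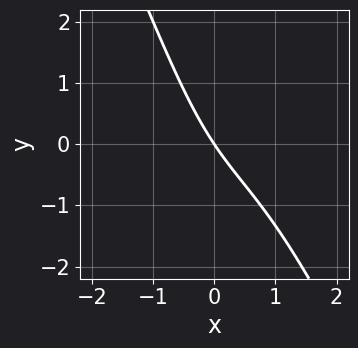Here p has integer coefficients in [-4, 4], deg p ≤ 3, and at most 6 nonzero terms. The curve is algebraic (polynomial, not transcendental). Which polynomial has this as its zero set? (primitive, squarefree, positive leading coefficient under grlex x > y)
2*x^3 + x^2*y - x^2 + 3*x + 2*y

1. The degree is 3 — no degree-2 curve has this shape.
2. Against the integer gridlines: it meets the y-axis at y = 0 (among the integer gridlines); one x-axis crossing is at x = 0.
3. Assembling these constraints gives the stated polynomial.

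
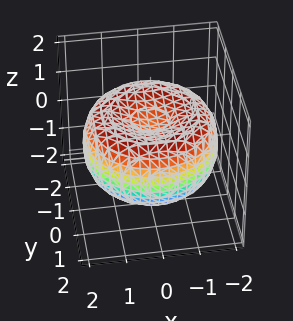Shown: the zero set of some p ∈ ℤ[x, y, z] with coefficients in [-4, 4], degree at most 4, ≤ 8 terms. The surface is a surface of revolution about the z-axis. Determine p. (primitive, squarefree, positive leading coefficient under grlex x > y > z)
1. The degree is 4 — the shape is more complex than any degree-3 surface.
2. Symmetries: rotational symmetry about the z-axis ⇒ p depends on x, y only through x² + y².
3. From the axis intercepts and sections: a circular section at z = 1 has radius exactly 1.
4. The integer polynomial consistent with all of this is the stated p.

x^4 + 2*x^2*y^2 + y^4 - 3*x^2 - 3*y^2 + 3*z^2 - 1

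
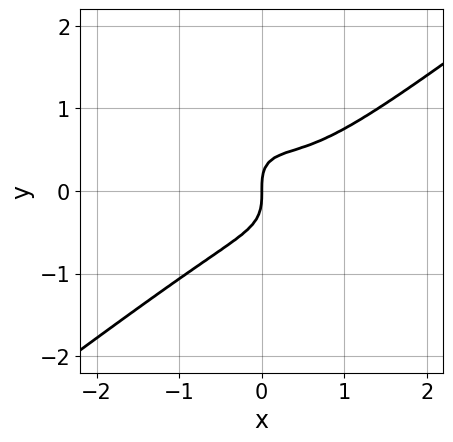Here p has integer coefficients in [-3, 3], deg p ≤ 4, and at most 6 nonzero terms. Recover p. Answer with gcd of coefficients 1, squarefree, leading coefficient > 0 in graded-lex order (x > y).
3*x^3 - 3*x*y^2 - 3*y^3 - 2*x^2 + 2*x

1. Degree: no degree-2 curve has this shape, so deg p = 3.
2. Observable constraints: it crosses the x-axis at the gridline x = 0; it crosses the y-axis at the gridline y = 0.
3. Solving for integer coefficients yields p as stated.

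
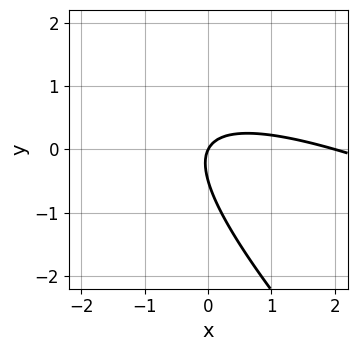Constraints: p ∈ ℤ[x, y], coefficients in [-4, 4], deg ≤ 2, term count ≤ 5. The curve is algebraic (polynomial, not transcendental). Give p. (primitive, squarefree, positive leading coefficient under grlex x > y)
x^2 + 3*x*y + 2*y^2 - 2*x + y

1. deg p = 2. A generic line meets the curve in up to 2 points.
2. Reading off the gridlines: among the integer gridlines, it crosses the x-axis at x ∈ {0, 2}; it crosses the y-axis at the gridline y = 0.
3. Assembling these constraints gives the stated polynomial.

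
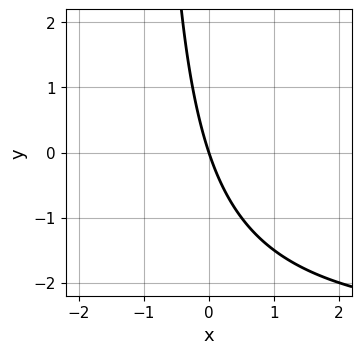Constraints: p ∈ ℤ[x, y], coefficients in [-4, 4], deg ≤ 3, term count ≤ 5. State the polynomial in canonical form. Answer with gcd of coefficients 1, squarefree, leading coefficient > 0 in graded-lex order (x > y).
x*y + 3*x + y

(a) Degree: a generic line meets the curve in up to 2 points, so deg p = 2.
(b) Against the integer gridlines: it crosses the y-axis at the gridline y = 0; it meets the x-axis at x = 0 (among the integer gridlines).
(c) The integer polynomial consistent with all of this is the stated p.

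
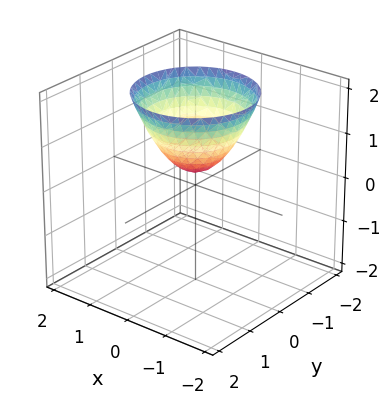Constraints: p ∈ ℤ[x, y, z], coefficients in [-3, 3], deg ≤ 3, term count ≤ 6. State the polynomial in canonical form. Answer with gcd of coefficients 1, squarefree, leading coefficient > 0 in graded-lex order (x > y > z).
(a) Degree: the shape is more complex than any degree-1 surface, so deg p = 2.
(b) Symmetry: every cross-section ⟂ z is a circle, so x, y appear only via x² + y².
(c) Reading off the gridlines: the surface avoids every integer y-axis point in the box; a circular section at z = 1 has radius between 0 and 1; no x-intercept at any integer in the box.
(d) Putting this together gives p.

3*x^2 + 3*y^2 - 3*z + 1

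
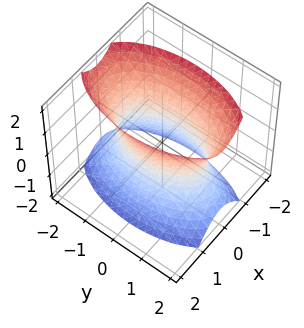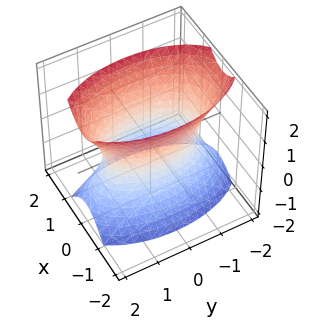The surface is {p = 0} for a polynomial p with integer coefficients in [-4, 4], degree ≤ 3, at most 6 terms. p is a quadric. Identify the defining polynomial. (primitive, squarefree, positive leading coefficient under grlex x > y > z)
(a) Degree: one connected sheet with a waist; a quadric, so deg p = 2.
(b) Symmetries: it's symmetric under z → −z, forcing even powers of z; the x ↦ −x reflection is a symmetry, so x appears only in even powers; it's symmetric under y → −y, forcing even powers of y.
(c) Against the integer gridlines: it misses every integer gridline on the z-axis.
(d) Matching integer coefficients to the picture gives p.

3*x^2 + y^2 - z^2 - 2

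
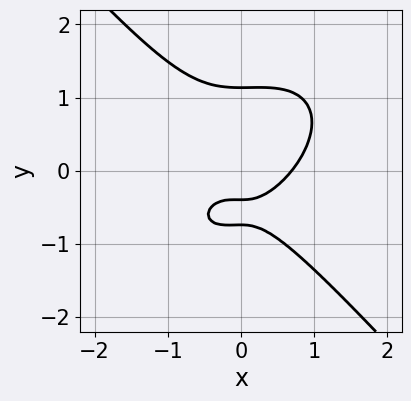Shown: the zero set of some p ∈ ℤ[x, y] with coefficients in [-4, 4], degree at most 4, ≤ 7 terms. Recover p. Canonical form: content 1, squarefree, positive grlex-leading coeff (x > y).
3*x^3 - x^2*y + 3*y^3 - 3*y - 1

First, deg p = 3.
Finally, putting this together gives p.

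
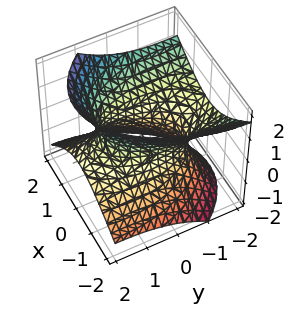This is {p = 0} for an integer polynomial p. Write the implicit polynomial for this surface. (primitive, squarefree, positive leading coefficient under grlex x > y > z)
The degree is 2 — no degree-1 surface has this shape.
Reading off the gridlines: the surface avoids every integer z-axis point in the box; among the integer gridlines, it crosses the x-axis at x ∈ {-1, 1}.
Fitting integer coefficients to these (and the overall shape) gives p.

3*x^2 - x*z + y^2 + 3*y*z - 3*z^2 - 3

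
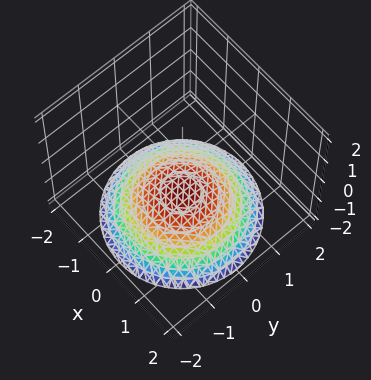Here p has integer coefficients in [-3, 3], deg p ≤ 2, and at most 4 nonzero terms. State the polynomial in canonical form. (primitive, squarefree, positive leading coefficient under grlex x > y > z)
x^2 + y^2 + 3*z + 3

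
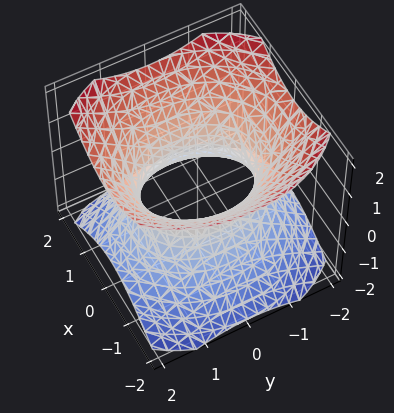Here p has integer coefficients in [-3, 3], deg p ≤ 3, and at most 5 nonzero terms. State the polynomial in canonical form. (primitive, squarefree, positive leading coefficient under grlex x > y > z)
First, deg p = 2.
Then, symmetries: mirror symmetry z ↦ −z ⇒ only even powers of z; mirror symmetry x ↦ −x ⇒ only even powers of x; the y ↦ −y reflection is a symmetry, so y appears only in even powers.
Next, against the integer gridlines: it misses every integer gridline on the z-axis; the x-axis gridline crossings are at x ∈ {-1, 1}.
Finally, putting this together gives p.

3*x^2 + 2*y^2 - 3*z^2 - 3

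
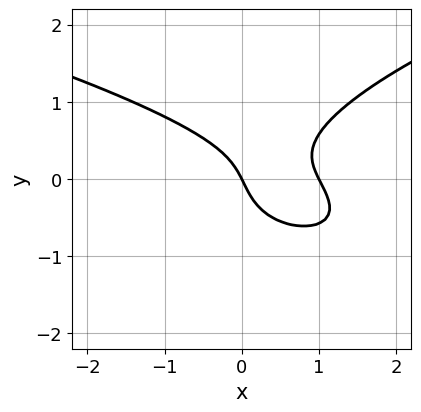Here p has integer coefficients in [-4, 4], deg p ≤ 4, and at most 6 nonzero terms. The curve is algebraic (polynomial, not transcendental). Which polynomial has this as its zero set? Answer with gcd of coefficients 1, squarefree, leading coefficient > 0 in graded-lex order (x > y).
deg p = 3. The shape is more complex than any degree-2 curve.
Reading off the gridlines: it crosses the y-axis at the gridline y = 0; among the integer gridlines, it crosses the x-axis at x ∈ {0, 1}.
Assembling these constraints gives the stated polynomial.

3*y^3 - 2*x^2 - 2*x*y + 2*x + y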